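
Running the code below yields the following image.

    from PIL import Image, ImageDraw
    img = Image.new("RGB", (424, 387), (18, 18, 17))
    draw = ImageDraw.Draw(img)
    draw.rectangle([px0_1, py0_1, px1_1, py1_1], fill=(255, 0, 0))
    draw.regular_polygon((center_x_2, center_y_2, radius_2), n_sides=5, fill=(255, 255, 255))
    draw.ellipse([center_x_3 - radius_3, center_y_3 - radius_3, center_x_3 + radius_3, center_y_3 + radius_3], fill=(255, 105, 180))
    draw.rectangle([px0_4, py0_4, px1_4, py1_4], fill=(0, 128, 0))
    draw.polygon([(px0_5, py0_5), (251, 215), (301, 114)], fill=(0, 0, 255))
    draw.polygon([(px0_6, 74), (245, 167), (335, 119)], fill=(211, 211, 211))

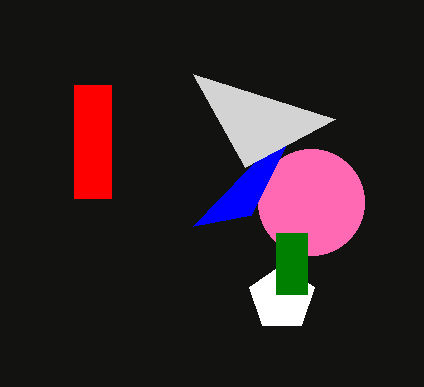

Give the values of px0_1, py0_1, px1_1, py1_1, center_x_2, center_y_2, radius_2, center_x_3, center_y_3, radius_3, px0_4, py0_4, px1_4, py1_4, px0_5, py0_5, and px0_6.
px0_1 = 74, py0_1 = 85, px1_1 = 111, py1_1 = 198, center_x_2 = 282, center_y_2 = 298, radius_2 = 34, center_x_3 = 311, center_y_3 = 202, radius_3 = 53, px0_4 = 276, py0_4 = 233, px1_4 = 307, py1_4 = 294, px0_5 = 193, py0_5 = 226, px0_6 = 193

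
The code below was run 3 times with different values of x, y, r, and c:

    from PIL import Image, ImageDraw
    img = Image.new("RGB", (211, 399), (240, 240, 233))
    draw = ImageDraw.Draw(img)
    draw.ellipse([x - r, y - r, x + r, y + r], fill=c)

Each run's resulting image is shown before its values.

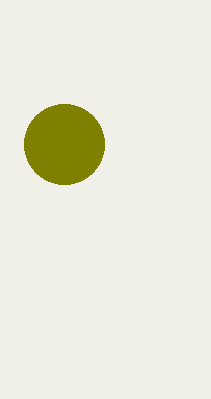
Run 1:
x = 64; y = 144; r = 40; c = 'olive'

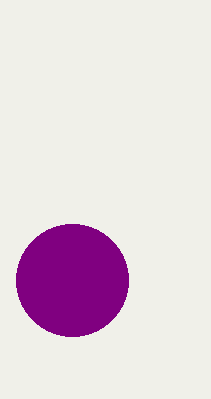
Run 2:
x = 72; y = 280; r = 56; c = 'purple'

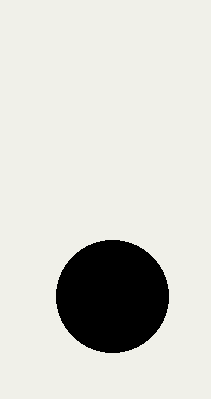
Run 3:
x = 112, y = 296, r = 56, c = 'black'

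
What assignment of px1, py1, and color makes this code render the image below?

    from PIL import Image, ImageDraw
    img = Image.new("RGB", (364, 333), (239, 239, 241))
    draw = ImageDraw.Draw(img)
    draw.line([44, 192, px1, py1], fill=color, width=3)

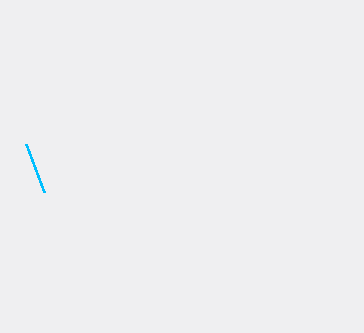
px1 = 26
py1 = 144
color = 'deepskyblue'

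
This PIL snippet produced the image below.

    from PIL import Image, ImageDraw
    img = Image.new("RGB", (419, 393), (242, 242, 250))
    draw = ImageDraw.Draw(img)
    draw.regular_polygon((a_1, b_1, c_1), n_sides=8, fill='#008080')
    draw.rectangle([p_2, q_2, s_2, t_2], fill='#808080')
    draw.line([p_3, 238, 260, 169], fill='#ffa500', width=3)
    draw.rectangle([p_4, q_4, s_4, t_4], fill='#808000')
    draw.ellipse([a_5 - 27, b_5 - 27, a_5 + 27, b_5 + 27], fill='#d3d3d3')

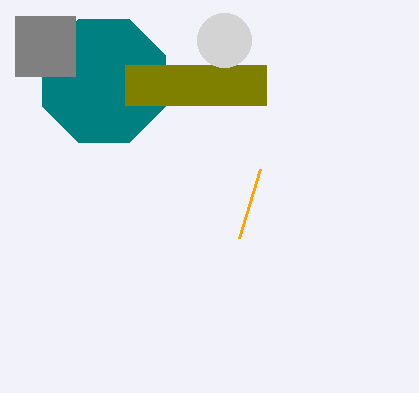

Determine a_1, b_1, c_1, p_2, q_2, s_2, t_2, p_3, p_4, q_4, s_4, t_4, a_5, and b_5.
a_1 = 104
b_1 = 81
c_1 = 67
p_2 = 15
q_2 = 16
s_2 = 75
t_2 = 76
p_3 = 239
p_4 = 125
q_4 = 65
s_4 = 266
t_4 = 105
a_5 = 224
b_5 = 40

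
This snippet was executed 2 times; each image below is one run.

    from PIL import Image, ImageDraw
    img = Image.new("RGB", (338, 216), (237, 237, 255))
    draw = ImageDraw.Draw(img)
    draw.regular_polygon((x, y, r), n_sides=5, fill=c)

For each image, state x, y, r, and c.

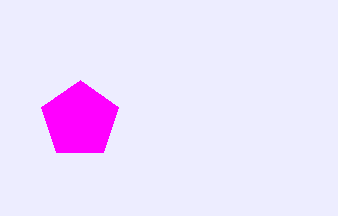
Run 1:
x = 80, y = 120, r = 40, c = 'magenta'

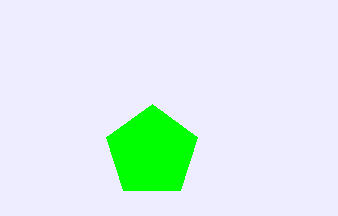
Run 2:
x = 152; y = 152; r = 48; c = 'lime'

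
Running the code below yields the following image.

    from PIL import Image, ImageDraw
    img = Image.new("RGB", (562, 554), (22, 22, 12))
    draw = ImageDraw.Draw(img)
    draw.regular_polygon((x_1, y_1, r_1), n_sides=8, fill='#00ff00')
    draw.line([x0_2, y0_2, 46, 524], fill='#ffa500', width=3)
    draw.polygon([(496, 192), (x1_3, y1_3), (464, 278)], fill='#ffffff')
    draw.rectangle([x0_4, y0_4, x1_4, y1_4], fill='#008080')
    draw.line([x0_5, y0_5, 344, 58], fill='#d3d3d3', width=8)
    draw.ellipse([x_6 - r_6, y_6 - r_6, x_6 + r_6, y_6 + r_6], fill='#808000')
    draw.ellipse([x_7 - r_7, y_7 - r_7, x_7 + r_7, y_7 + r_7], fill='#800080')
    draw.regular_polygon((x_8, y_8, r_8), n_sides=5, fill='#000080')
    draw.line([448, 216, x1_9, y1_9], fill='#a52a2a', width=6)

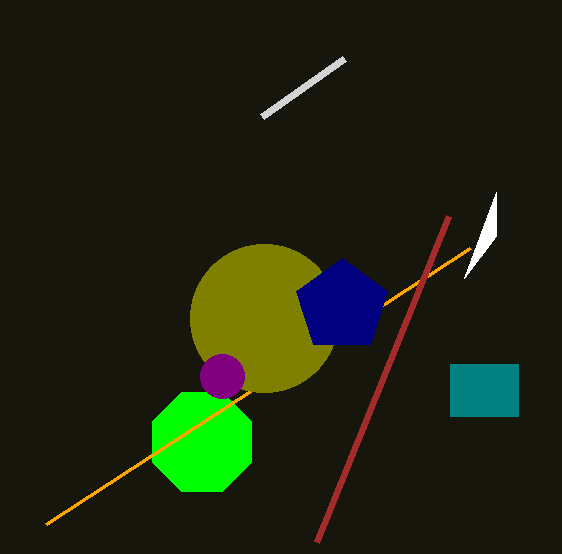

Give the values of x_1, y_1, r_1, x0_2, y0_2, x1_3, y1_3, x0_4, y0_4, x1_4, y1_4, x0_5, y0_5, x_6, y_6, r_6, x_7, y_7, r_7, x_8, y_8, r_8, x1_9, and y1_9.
x_1 = 202; y_1 = 442; r_1 = 54; x0_2 = 470; y0_2 = 248; x1_3 = 496; y1_3 = 236; x0_4 = 450; y0_4 = 364; x1_4 = 518; y1_4 = 416; x0_5 = 262; y0_5 = 116; x_6 = 264; y_6 = 318; r_6 = 74; x_7 = 222; y_7 = 376; r_7 = 22; x_8 = 342; y_8 = 306; r_8 = 48; x1_9 = 316; y1_9 = 542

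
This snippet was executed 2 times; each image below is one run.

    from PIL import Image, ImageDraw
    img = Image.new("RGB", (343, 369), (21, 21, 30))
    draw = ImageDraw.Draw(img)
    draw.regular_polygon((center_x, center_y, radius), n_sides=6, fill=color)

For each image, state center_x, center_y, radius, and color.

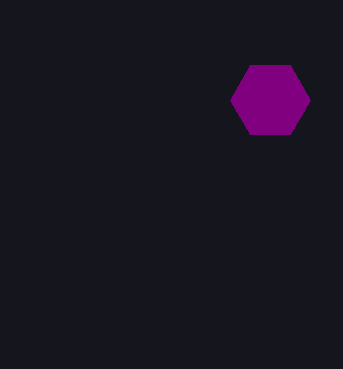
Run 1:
center_x = 270; center_y = 100; radius = 40; color = 'purple'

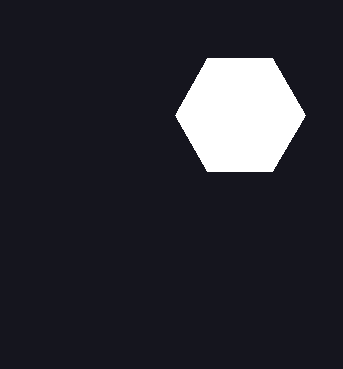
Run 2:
center_x = 240, center_y = 115, radius = 65, color = 'white'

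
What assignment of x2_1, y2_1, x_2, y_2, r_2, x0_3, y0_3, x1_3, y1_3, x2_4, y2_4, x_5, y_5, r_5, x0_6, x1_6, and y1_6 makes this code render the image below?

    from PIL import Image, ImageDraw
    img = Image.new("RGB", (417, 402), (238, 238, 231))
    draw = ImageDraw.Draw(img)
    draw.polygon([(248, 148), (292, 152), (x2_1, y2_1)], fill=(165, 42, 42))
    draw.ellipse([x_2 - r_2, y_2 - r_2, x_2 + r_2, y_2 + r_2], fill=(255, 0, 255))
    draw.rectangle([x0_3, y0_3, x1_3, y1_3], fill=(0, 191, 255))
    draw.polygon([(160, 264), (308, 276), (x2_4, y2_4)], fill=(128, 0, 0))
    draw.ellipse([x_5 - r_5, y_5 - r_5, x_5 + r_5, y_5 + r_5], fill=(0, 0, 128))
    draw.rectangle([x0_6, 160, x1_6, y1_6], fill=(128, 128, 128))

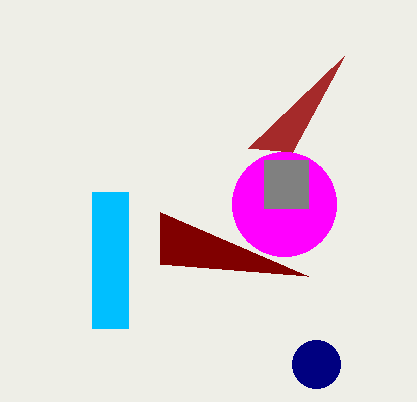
x2_1 = 344
y2_1 = 56
x_2 = 284
y_2 = 204
r_2 = 52
x0_3 = 92
y0_3 = 192
x1_3 = 128
y1_3 = 328
x2_4 = 160
y2_4 = 212
x_5 = 316
y_5 = 364
r_5 = 24
x0_6 = 264
x1_6 = 308
y1_6 = 208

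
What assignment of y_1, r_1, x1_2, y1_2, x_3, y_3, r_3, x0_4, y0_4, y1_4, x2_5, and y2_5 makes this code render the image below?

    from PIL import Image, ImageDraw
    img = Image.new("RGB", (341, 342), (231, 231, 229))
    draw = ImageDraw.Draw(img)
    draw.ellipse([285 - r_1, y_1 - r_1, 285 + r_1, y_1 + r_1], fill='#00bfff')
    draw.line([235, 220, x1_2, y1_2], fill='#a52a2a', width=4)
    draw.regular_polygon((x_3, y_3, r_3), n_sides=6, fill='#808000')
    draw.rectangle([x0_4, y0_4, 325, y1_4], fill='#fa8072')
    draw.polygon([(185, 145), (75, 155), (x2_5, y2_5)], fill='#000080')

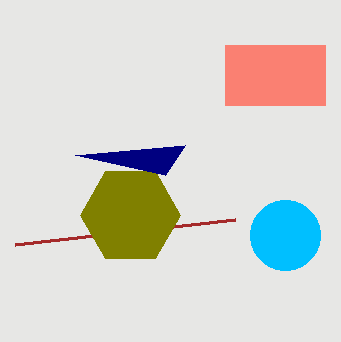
y_1 = 235
r_1 = 35
x1_2 = 15
y1_2 = 245
x_3 = 130
y_3 = 215
r_3 = 50
x0_4 = 225
y0_4 = 45
y1_4 = 105
x2_5 = 165
y2_5 = 175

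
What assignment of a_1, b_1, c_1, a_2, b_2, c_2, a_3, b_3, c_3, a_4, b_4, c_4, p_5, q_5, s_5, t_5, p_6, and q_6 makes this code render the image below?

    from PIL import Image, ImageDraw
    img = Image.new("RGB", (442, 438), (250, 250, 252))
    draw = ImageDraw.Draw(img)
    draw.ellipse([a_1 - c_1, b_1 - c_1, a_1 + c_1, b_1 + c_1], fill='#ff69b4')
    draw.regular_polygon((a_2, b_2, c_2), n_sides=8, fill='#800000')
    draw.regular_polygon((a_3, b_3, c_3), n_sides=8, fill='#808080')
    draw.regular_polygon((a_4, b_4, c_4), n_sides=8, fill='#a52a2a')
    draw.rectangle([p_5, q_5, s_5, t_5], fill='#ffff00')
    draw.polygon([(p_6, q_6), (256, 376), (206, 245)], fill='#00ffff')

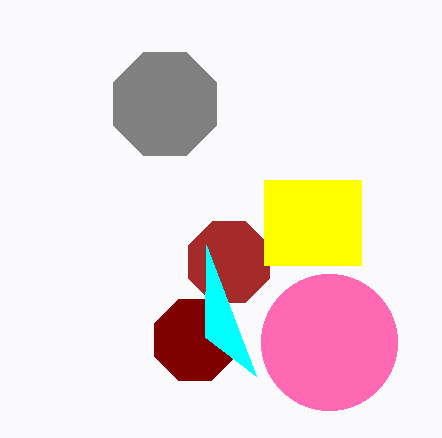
a_1 = 329; b_1 = 342; c_1 = 68; a_2 = 195; b_2 = 340; c_2 = 44; a_3 = 165; b_3 = 104; c_3 = 56; a_4 = 229; b_4 = 262; c_4 = 44; p_5 = 264; q_5 = 180; s_5 = 361; t_5 = 265; p_6 = 205; q_6 = 337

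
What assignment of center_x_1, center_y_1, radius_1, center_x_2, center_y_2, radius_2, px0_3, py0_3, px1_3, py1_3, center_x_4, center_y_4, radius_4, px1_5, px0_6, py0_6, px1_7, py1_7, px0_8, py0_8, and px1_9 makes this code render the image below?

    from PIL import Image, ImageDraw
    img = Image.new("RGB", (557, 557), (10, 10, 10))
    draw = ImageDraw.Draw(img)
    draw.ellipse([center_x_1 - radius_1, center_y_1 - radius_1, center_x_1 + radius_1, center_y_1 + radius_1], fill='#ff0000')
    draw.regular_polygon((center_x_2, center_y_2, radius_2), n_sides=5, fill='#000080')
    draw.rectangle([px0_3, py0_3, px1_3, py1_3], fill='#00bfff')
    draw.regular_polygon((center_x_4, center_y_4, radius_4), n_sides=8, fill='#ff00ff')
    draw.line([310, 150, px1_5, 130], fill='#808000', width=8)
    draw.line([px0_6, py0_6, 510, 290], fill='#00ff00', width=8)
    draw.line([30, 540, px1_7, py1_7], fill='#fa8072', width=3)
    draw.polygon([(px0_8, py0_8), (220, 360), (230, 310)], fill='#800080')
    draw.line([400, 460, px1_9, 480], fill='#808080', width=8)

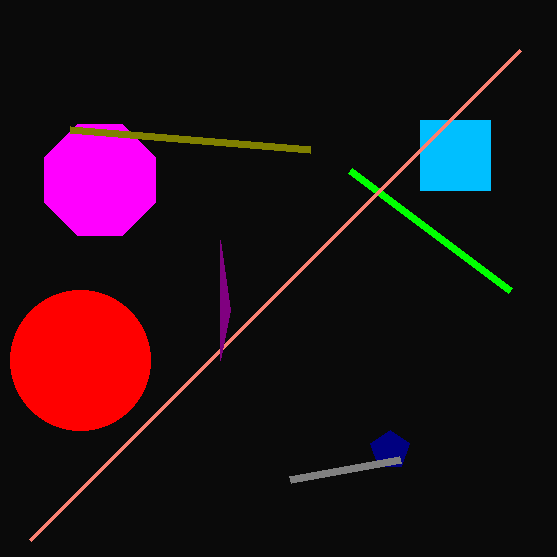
center_x_1 = 80; center_y_1 = 360; radius_1 = 70; center_x_2 = 390; center_y_2 = 450; radius_2 = 20; px0_3 = 420; py0_3 = 120; px1_3 = 490; py1_3 = 190; center_x_4 = 100; center_y_4 = 180; radius_4 = 60; px1_5 = 70; px0_6 = 350; py0_6 = 170; px1_7 = 520; py1_7 = 50; px0_8 = 220; py0_8 = 240; px1_9 = 290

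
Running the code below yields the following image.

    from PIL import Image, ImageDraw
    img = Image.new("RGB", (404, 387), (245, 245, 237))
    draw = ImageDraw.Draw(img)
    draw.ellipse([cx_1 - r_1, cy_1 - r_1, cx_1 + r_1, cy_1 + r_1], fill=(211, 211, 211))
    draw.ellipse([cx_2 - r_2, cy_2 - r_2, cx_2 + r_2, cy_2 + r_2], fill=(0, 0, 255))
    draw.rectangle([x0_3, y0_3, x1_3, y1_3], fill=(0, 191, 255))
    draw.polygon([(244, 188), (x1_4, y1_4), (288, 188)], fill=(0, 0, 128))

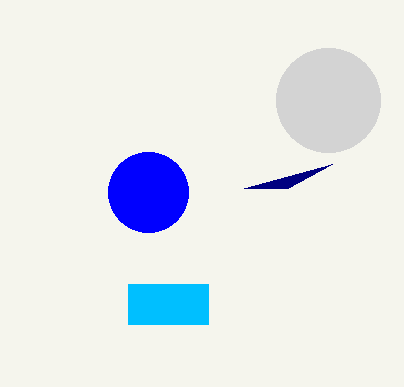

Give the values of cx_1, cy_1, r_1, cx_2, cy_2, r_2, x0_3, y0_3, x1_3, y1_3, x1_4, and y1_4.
cx_1 = 328, cy_1 = 100, r_1 = 52, cx_2 = 148, cy_2 = 192, r_2 = 40, x0_3 = 128, y0_3 = 284, x1_3 = 208, y1_3 = 324, x1_4 = 332, y1_4 = 164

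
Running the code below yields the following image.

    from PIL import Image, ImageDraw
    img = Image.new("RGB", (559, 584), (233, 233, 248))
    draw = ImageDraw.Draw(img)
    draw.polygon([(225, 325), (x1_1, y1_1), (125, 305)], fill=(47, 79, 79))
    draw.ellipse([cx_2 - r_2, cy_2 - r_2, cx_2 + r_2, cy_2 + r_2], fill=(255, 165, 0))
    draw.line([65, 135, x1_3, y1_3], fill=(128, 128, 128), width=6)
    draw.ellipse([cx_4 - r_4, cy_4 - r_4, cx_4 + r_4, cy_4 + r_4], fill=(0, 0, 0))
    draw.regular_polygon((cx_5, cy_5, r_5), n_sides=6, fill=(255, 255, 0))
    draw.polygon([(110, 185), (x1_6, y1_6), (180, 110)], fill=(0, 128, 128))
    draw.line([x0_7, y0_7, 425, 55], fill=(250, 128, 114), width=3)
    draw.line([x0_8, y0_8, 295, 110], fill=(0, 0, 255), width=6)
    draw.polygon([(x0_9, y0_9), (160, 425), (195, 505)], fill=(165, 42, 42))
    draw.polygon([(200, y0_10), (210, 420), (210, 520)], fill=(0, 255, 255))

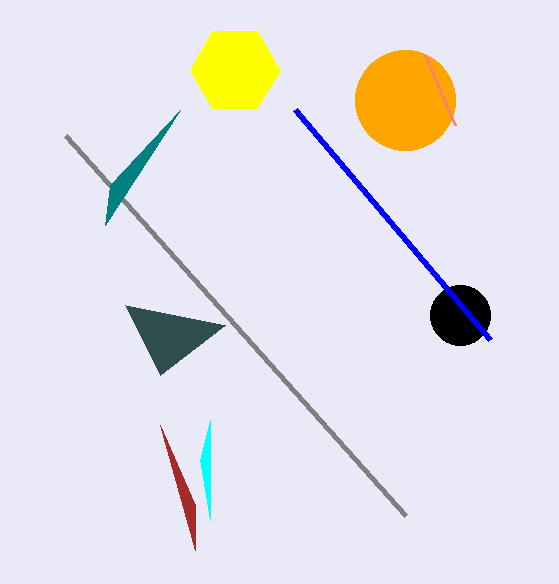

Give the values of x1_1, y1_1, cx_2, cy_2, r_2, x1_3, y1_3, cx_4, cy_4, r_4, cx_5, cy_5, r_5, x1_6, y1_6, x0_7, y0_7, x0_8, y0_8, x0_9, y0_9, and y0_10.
x1_1 = 160, y1_1 = 375, cx_2 = 405, cy_2 = 100, r_2 = 50, x1_3 = 405, y1_3 = 515, cx_4 = 460, cy_4 = 315, r_4 = 30, cx_5 = 235, cy_5 = 70, r_5 = 45, x1_6 = 105, y1_6 = 225, x0_7 = 455, y0_7 = 125, x0_8 = 490, y0_8 = 340, x0_9 = 195, y0_9 = 550, y0_10 = 460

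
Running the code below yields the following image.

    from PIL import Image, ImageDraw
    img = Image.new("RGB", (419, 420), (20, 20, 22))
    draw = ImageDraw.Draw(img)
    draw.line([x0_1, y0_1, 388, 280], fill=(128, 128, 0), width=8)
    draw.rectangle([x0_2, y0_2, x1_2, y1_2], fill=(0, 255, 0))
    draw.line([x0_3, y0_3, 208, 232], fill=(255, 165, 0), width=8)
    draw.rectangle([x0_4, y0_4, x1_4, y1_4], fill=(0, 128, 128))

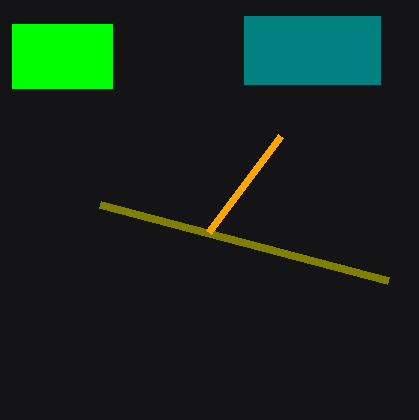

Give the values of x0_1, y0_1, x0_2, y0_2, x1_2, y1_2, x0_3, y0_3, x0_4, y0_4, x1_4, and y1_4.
x0_1 = 100; y0_1 = 204; x0_2 = 12; y0_2 = 24; x1_2 = 112; y1_2 = 88; x0_3 = 280; y0_3 = 136; x0_4 = 244; y0_4 = 16; x1_4 = 380; y1_4 = 84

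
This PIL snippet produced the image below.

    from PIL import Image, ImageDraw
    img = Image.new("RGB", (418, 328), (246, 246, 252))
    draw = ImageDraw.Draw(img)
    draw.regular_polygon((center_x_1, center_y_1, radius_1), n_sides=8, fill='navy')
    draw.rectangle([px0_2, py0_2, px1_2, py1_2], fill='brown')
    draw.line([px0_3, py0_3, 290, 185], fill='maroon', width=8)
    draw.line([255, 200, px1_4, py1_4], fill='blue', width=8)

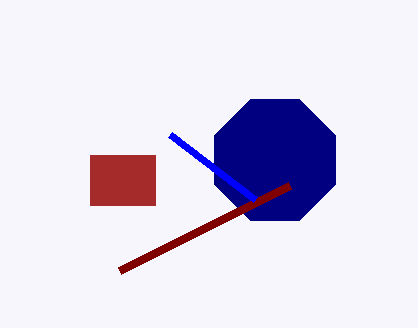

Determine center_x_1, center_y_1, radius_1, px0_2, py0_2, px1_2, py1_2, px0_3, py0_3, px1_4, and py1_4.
center_x_1 = 275
center_y_1 = 160
radius_1 = 65
px0_2 = 90
py0_2 = 155
px1_2 = 155
py1_2 = 205
px0_3 = 120
py0_3 = 270
px1_4 = 170
py1_4 = 135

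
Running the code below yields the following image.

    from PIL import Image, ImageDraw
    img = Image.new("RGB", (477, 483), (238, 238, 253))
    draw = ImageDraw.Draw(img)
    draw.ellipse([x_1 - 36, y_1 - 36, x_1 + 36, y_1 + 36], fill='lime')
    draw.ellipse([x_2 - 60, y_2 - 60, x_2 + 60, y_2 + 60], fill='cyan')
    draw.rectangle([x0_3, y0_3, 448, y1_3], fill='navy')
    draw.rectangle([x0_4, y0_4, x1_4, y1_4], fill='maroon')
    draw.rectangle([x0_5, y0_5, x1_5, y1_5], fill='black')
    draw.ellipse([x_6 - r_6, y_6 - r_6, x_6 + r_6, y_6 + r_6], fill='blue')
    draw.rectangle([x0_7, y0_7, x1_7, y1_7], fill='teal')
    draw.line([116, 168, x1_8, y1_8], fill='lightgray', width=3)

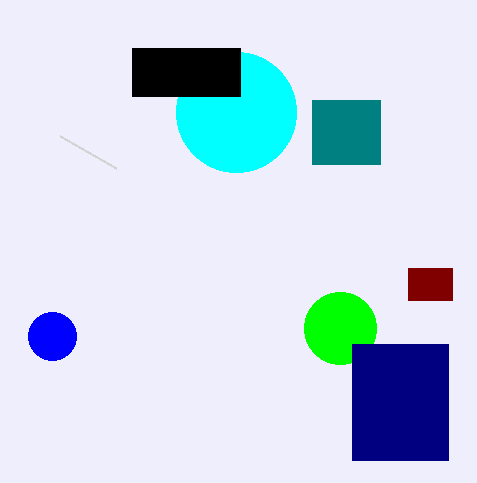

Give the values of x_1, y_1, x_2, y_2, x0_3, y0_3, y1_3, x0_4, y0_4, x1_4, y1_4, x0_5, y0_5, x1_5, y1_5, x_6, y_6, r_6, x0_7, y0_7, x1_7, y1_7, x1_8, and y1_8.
x_1 = 340, y_1 = 328, x_2 = 236, y_2 = 112, x0_3 = 352, y0_3 = 344, y1_3 = 460, x0_4 = 408, y0_4 = 268, x1_4 = 452, y1_4 = 300, x0_5 = 132, y0_5 = 48, x1_5 = 240, y1_5 = 96, x_6 = 52, y_6 = 336, r_6 = 24, x0_7 = 312, y0_7 = 100, x1_7 = 380, y1_7 = 164, x1_8 = 60, y1_8 = 136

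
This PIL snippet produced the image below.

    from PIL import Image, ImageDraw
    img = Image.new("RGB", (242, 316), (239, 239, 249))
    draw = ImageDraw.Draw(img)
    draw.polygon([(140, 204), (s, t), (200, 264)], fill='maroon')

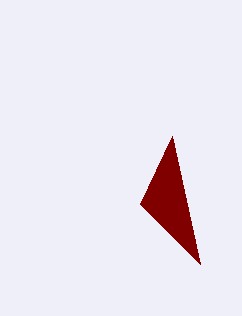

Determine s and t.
s = 172, t = 136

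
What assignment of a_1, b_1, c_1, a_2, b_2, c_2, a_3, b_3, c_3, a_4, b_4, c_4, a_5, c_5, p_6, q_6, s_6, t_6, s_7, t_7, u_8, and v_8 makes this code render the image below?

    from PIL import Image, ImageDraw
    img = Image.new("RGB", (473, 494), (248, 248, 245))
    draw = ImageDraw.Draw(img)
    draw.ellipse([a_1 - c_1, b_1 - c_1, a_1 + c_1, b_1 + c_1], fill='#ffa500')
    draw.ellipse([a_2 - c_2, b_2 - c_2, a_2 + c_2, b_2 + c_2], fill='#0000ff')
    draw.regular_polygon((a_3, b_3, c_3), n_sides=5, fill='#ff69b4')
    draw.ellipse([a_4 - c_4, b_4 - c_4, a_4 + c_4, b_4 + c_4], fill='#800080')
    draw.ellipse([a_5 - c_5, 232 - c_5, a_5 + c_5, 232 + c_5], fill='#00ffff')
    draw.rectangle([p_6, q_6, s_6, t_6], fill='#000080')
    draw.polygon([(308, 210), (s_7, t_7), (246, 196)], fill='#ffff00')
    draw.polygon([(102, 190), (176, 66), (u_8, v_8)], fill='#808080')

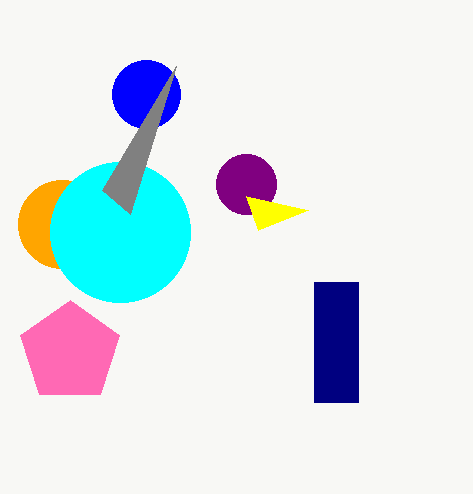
a_1 = 62, b_1 = 224, c_1 = 44, a_2 = 146, b_2 = 94, c_2 = 34, a_3 = 70, b_3 = 352, c_3 = 52, a_4 = 246, b_4 = 184, c_4 = 30, a_5 = 120, c_5 = 70, p_6 = 314, q_6 = 282, s_6 = 358, t_6 = 402, s_7 = 258, t_7 = 230, u_8 = 130, v_8 = 214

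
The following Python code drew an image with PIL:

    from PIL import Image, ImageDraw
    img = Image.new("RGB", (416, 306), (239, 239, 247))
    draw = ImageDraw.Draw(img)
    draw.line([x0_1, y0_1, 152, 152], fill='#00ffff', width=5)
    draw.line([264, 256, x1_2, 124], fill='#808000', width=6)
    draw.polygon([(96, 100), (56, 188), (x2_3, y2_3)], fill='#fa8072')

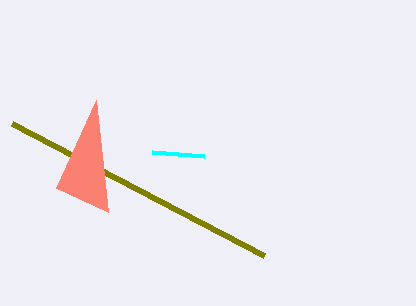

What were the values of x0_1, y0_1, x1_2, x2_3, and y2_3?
x0_1 = 204, y0_1 = 156, x1_2 = 12, x2_3 = 108, y2_3 = 212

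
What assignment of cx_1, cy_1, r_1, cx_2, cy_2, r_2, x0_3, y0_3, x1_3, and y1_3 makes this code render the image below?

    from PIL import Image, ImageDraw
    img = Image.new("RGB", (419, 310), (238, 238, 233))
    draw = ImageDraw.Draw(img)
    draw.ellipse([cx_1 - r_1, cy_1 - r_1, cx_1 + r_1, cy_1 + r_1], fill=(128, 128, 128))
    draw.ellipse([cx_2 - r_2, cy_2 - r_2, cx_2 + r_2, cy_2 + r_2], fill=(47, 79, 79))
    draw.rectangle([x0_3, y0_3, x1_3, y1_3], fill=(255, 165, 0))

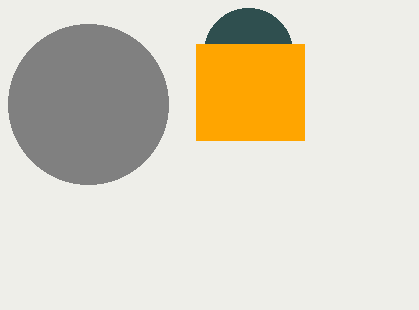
cx_1 = 88; cy_1 = 104; r_1 = 80; cx_2 = 248; cy_2 = 52; r_2 = 44; x0_3 = 196; y0_3 = 44; x1_3 = 304; y1_3 = 140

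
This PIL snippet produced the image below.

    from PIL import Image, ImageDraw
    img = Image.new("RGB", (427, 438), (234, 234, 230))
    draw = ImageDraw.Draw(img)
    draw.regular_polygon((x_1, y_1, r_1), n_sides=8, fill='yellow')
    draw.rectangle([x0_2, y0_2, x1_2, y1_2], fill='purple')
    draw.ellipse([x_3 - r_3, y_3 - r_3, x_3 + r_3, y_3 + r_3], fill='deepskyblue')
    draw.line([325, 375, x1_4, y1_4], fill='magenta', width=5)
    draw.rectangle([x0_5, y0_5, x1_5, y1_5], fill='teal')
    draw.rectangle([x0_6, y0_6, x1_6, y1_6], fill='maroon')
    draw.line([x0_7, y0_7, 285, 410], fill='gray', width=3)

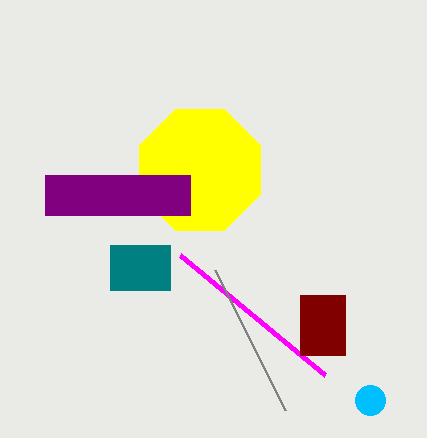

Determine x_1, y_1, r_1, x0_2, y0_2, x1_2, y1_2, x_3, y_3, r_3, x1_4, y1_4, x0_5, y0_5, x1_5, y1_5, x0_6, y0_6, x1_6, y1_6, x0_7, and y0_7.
x_1 = 200; y_1 = 170; r_1 = 65; x0_2 = 45; y0_2 = 175; x1_2 = 190; y1_2 = 215; x_3 = 370; y_3 = 400; r_3 = 15; x1_4 = 180; y1_4 = 255; x0_5 = 110; y0_5 = 245; x1_5 = 170; y1_5 = 290; x0_6 = 300; y0_6 = 295; x1_6 = 345; y1_6 = 355; x0_7 = 215; y0_7 = 270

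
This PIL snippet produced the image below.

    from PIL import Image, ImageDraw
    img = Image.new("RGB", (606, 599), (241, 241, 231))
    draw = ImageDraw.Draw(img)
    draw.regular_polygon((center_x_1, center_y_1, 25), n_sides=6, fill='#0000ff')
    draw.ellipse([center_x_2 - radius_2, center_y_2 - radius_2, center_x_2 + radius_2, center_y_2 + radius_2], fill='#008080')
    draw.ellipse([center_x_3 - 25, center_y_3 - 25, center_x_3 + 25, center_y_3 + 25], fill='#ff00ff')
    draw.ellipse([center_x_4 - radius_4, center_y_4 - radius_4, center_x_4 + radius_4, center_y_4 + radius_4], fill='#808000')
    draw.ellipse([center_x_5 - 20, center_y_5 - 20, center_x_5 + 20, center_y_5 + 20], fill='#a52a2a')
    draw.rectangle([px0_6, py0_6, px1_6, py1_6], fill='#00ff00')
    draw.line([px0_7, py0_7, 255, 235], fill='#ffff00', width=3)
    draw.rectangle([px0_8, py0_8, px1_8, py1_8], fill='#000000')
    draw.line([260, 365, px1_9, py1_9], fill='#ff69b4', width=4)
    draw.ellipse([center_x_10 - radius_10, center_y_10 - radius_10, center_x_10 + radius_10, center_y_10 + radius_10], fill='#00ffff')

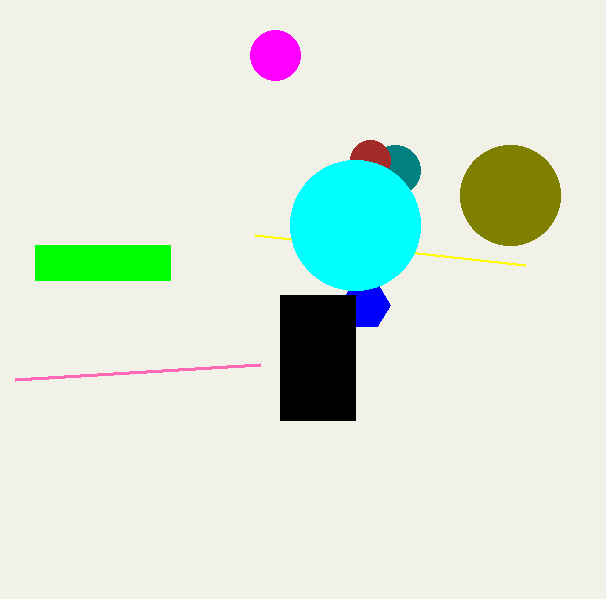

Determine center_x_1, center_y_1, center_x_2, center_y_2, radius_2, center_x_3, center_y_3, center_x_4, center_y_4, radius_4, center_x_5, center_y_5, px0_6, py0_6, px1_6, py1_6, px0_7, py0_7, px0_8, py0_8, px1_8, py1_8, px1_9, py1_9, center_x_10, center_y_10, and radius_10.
center_x_1 = 365
center_y_1 = 305
center_x_2 = 395
center_y_2 = 170
radius_2 = 25
center_x_3 = 275
center_y_3 = 55
center_x_4 = 510
center_y_4 = 195
radius_4 = 50
center_x_5 = 370
center_y_5 = 160
px0_6 = 35
py0_6 = 245
px1_6 = 170
py1_6 = 280
px0_7 = 525
py0_7 = 265
px0_8 = 280
py0_8 = 295
px1_8 = 355
py1_8 = 420
px1_9 = 15
py1_9 = 380
center_x_10 = 355
center_y_10 = 225
radius_10 = 65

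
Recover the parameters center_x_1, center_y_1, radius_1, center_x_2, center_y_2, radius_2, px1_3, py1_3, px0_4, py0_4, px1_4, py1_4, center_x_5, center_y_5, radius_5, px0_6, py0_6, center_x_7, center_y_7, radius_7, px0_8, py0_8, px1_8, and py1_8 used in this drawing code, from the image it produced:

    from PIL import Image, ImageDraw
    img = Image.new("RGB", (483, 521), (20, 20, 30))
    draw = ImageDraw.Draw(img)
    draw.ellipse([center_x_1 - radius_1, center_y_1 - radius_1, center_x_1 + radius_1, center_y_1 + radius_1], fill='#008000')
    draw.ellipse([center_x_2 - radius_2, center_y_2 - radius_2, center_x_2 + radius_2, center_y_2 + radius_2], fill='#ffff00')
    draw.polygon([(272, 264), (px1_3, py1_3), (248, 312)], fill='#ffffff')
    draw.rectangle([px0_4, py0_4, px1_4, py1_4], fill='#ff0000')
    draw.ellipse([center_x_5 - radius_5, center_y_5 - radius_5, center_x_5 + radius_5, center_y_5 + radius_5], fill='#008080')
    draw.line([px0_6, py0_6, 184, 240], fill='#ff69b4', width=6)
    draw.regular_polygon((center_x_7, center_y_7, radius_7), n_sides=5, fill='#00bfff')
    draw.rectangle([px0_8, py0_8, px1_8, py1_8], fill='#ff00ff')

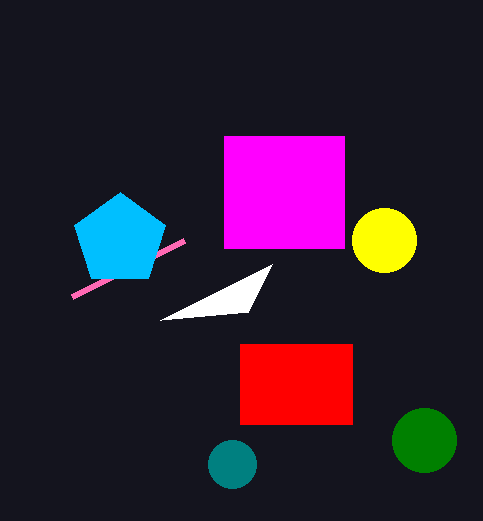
center_x_1 = 424
center_y_1 = 440
radius_1 = 32
center_x_2 = 384
center_y_2 = 240
radius_2 = 32
px1_3 = 160
py1_3 = 320
px0_4 = 240
py0_4 = 344
px1_4 = 352
py1_4 = 424
center_x_5 = 232
center_y_5 = 464
radius_5 = 24
px0_6 = 72
py0_6 = 296
center_x_7 = 120
center_y_7 = 240
radius_7 = 48
px0_8 = 224
py0_8 = 136
px1_8 = 344
py1_8 = 248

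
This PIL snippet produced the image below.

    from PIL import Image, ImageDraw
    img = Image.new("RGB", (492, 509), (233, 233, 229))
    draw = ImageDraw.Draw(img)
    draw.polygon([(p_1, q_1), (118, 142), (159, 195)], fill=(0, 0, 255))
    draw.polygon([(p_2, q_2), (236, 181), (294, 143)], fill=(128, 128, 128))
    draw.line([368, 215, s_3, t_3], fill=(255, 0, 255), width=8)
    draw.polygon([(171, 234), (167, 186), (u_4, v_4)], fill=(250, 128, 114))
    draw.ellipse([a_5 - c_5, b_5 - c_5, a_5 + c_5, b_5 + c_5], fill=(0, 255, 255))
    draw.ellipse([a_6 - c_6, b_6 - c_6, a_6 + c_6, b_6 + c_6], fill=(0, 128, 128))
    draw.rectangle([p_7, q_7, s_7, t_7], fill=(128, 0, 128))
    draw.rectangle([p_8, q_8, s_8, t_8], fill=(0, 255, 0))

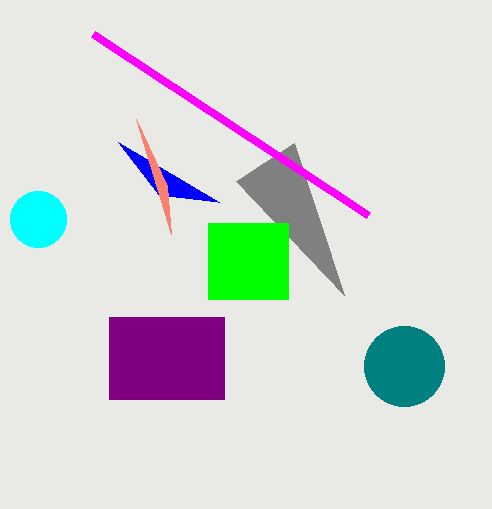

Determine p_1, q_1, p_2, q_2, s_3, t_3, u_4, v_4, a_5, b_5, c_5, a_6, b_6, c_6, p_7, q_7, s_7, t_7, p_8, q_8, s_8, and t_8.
p_1 = 219
q_1 = 202
p_2 = 344
q_2 = 295
s_3 = 93
t_3 = 34
u_4 = 136
v_4 = 119
a_5 = 38
b_5 = 219
c_5 = 28
a_6 = 404
b_6 = 366
c_6 = 40
p_7 = 109
q_7 = 317
s_7 = 224
t_7 = 399
p_8 = 208
q_8 = 223
s_8 = 288
t_8 = 299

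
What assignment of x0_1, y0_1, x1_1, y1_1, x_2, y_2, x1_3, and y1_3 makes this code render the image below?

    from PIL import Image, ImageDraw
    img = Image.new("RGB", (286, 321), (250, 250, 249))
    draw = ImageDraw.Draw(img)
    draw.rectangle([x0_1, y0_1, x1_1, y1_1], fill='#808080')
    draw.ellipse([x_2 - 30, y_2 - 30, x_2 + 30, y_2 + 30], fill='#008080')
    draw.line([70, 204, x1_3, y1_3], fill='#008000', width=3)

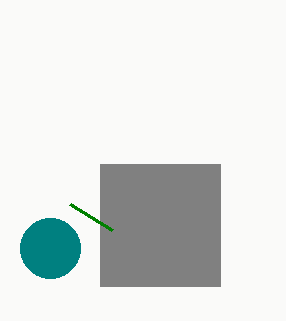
x0_1 = 100; y0_1 = 164; x1_1 = 220; y1_1 = 286; x_2 = 50; y_2 = 248; x1_3 = 112; y1_3 = 230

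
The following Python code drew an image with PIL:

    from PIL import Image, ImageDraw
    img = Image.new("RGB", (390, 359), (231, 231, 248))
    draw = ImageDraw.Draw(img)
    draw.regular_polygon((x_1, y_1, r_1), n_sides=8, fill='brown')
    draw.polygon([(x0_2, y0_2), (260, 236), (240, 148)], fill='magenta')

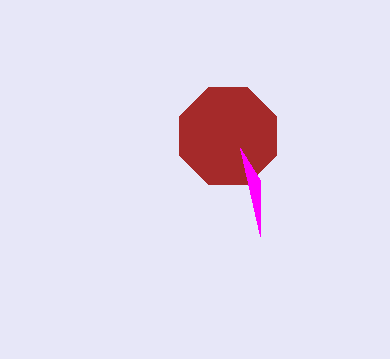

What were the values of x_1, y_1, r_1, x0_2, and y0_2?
x_1 = 228, y_1 = 136, r_1 = 52, x0_2 = 260, y0_2 = 180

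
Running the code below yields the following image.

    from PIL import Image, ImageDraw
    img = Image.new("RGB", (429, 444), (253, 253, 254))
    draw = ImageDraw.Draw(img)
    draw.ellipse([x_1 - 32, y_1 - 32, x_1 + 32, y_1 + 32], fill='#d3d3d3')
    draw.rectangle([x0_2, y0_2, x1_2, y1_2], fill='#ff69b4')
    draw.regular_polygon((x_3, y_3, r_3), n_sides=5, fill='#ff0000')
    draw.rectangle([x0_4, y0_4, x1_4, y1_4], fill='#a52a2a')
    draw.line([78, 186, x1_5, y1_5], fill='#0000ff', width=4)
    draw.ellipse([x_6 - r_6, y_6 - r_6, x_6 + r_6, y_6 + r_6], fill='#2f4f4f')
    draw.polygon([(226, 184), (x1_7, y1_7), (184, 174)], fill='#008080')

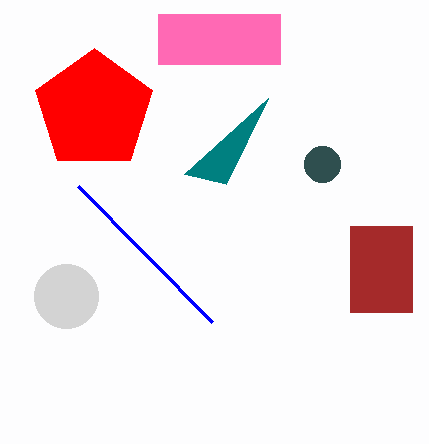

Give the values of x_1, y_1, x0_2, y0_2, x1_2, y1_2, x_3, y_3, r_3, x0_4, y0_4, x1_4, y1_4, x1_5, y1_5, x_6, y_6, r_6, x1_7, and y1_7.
x_1 = 66, y_1 = 296, x0_2 = 158, y0_2 = 14, x1_2 = 280, y1_2 = 64, x_3 = 94, y_3 = 110, r_3 = 62, x0_4 = 350, y0_4 = 226, x1_4 = 412, y1_4 = 312, x1_5 = 212, y1_5 = 322, x_6 = 322, y_6 = 164, r_6 = 18, x1_7 = 268, y1_7 = 98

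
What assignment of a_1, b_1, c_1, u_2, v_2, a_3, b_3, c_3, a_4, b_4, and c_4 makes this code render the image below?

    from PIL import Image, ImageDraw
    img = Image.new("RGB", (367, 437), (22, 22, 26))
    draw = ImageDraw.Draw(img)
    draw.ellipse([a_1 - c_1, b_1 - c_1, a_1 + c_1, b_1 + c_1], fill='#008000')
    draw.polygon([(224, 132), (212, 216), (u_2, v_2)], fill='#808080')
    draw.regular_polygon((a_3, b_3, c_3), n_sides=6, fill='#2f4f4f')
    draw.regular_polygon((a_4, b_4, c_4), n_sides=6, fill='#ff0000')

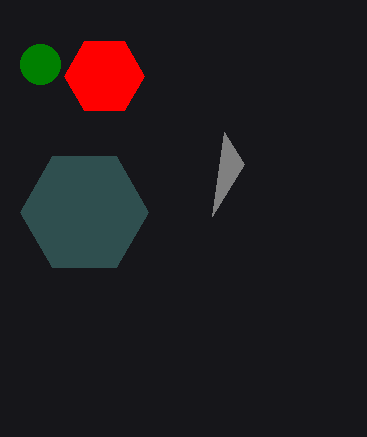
a_1 = 40; b_1 = 64; c_1 = 20; u_2 = 244; v_2 = 164; a_3 = 84; b_3 = 212; c_3 = 64; a_4 = 104; b_4 = 76; c_4 = 40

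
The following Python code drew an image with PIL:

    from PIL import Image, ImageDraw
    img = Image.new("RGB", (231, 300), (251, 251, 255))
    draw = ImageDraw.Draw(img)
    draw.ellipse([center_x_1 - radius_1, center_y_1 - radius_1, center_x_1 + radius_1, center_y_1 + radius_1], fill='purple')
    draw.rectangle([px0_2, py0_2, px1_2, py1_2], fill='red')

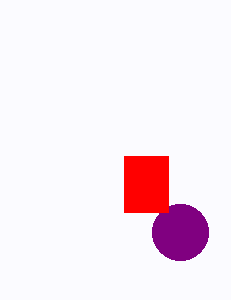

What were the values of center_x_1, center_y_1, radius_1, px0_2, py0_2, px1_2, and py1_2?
center_x_1 = 180
center_y_1 = 232
radius_1 = 28
px0_2 = 124
py0_2 = 156
px1_2 = 168
py1_2 = 212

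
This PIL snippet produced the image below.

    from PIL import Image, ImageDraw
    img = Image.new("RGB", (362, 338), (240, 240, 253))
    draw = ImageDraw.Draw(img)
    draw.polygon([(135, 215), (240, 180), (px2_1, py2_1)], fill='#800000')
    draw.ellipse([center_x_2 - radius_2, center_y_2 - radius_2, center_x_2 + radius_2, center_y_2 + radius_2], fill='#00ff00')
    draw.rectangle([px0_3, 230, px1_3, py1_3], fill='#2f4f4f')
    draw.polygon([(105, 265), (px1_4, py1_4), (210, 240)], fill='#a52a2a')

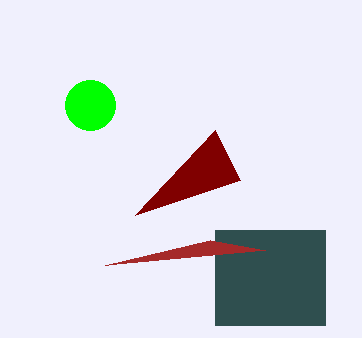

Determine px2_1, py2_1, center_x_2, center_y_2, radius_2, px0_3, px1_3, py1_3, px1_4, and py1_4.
px2_1 = 215; py2_1 = 130; center_x_2 = 90; center_y_2 = 105; radius_2 = 25; px0_3 = 215; px1_3 = 325; py1_3 = 325; px1_4 = 265; py1_4 = 250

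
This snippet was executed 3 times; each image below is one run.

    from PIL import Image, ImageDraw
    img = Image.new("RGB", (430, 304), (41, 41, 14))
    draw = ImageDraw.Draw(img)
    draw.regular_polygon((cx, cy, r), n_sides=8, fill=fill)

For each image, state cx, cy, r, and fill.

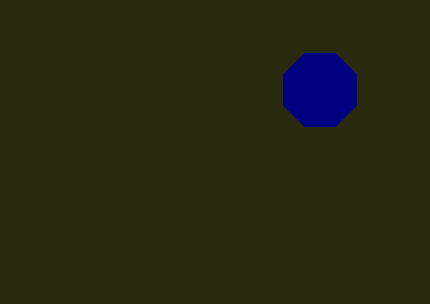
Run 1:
cx = 320; cy = 90; r = 40; fill = 'navy'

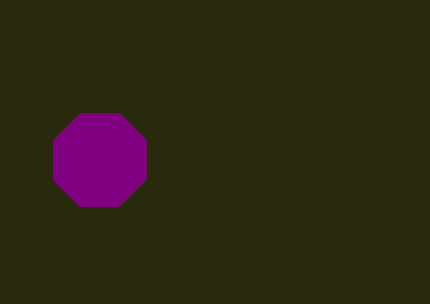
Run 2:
cx = 100, cy = 160, r = 50, fill = 'purple'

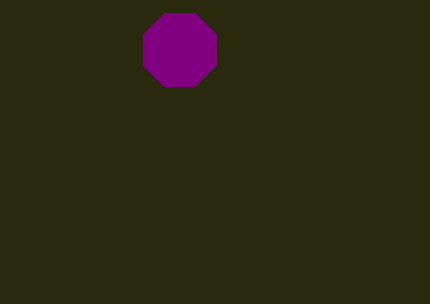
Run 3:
cx = 180; cy = 50; r = 40; fill = 'purple'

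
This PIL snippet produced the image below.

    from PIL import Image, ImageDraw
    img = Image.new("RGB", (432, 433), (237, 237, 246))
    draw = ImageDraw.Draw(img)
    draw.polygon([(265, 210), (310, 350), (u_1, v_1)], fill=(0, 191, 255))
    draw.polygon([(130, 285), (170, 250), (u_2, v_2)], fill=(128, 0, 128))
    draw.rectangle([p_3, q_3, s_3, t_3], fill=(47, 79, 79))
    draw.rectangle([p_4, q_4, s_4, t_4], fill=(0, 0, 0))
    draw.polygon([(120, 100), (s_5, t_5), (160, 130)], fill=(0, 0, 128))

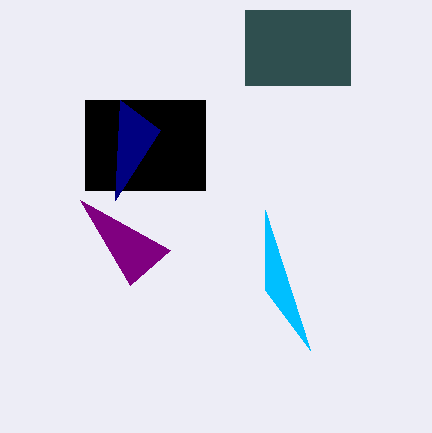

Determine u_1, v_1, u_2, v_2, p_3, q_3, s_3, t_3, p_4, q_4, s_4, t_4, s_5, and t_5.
u_1 = 265; v_1 = 290; u_2 = 80; v_2 = 200; p_3 = 245; q_3 = 10; s_3 = 350; t_3 = 85; p_4 = 85; q_4 = 100; s_4 = 205; t_4 = 190; s_5 = 115; t_5 = 200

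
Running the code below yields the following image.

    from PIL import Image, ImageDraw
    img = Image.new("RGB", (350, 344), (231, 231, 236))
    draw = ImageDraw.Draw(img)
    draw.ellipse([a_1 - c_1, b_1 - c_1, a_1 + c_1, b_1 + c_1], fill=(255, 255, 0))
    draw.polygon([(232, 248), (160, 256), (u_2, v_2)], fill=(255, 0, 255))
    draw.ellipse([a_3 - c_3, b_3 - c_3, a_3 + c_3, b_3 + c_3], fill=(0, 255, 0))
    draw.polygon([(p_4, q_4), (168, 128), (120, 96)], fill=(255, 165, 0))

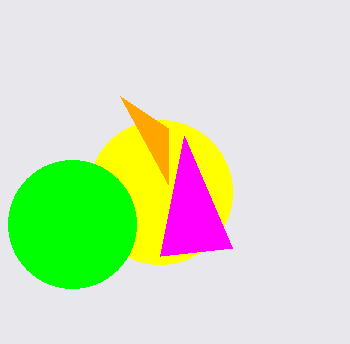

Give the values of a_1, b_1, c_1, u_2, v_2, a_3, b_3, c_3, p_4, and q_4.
a_1 = 160
b_1 = 192
c_1 = 72
u_2 = 184
v_2 = 136
a_3 = 72
b_3 = 224
c_3 = 64
p_4 = 168
q_4 = 184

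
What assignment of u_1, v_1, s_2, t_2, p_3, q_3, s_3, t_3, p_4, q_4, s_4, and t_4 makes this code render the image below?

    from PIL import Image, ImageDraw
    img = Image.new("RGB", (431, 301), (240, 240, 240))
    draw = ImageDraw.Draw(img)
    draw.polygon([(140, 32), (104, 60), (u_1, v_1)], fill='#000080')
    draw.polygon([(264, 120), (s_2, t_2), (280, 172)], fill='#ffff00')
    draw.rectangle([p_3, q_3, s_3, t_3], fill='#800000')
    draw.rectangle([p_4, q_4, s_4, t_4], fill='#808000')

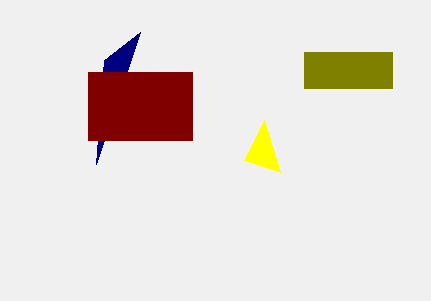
u_1 = 96
v_1 = 164
s_2 = 244
t_2 = 160
p_3 = 88
q_3 = 72
s_3 = 192
t_3 = 140
p_4 = 304
q_4 = 52
s_4 = 392
t_4 = 88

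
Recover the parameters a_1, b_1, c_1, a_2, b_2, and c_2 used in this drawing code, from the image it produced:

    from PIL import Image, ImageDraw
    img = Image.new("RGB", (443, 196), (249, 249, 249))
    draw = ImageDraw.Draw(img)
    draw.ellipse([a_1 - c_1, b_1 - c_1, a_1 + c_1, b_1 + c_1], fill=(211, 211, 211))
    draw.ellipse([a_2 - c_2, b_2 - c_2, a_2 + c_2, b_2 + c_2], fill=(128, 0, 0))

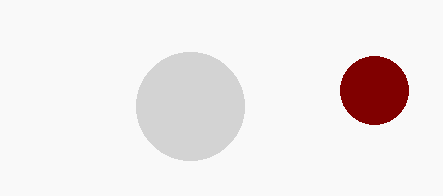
a_1 = 190, b_1 = 106, c_1 = 54, a_2 = 374, b_2 = 90, c_2 = 34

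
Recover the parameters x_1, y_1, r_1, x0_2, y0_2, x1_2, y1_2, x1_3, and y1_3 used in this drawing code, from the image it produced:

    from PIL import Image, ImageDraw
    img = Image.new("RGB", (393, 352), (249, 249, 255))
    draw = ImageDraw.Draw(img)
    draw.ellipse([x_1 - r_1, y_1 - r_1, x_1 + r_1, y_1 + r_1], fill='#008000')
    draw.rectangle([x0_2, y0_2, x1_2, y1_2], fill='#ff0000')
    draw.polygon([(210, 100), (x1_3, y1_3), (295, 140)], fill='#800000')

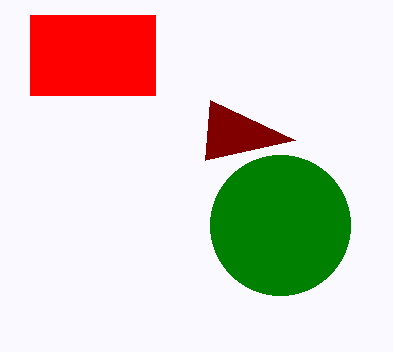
x_1 = 280, y_1 = 225, r_1 = 70, x0_2 = 30, y0_2 = 15, x1_2 = 155, y1_2 = 95, x1_3 = 205, y1_3 = 160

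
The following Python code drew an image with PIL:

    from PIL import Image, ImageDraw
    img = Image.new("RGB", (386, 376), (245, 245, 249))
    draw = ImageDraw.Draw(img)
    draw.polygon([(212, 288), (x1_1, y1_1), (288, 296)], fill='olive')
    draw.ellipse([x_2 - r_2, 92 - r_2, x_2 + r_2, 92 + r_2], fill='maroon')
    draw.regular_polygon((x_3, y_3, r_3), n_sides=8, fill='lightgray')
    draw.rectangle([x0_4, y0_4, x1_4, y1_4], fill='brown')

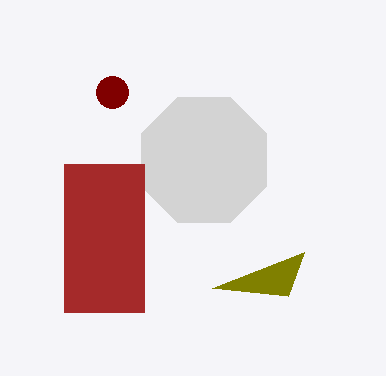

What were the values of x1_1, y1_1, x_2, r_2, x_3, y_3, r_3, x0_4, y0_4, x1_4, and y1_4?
x1_1 = 304, y1_1 = 252, x_2 = 112, r_2 = 16, x_3 = 204, y_3 = 160, r_3 = 68, x0_4 = 64, y0_4 = 164, x1_4 = 144, y1_4 = 312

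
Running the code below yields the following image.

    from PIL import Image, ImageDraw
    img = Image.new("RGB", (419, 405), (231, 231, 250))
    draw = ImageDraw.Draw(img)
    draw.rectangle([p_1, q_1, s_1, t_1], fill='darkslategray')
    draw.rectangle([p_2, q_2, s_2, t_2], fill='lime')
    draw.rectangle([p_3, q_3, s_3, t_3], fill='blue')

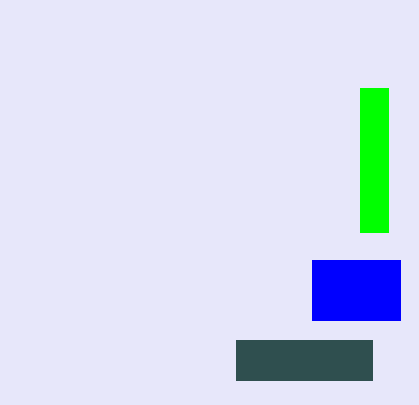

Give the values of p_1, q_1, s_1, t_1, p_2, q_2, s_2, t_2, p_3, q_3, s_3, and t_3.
p_1 = 236, q_1 = 340, s_1 = 372, t_1 = 380, p_2 = 360, q_2 = 88, s_2 = 388, t_2 = 232, p_3 = 312, q_3 = 260, s_3 = 400, t_3 = 320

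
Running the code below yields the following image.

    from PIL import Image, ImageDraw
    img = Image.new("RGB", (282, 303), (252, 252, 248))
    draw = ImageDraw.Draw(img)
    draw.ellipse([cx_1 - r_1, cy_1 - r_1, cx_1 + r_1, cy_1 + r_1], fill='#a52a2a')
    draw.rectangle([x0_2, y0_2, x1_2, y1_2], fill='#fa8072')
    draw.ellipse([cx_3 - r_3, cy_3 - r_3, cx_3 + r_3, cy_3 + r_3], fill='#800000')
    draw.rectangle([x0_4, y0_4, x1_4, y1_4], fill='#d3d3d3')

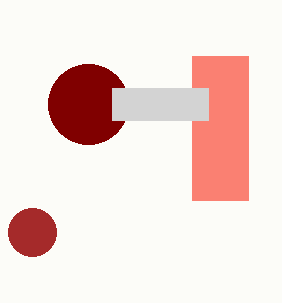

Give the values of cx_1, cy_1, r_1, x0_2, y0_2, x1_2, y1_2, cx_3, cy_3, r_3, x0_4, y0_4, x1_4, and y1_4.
cx_1 = 32; cy_1 = 232; r_1 = 24; x0_2 = 192; y0_2 = 56; x1_2 = 248; y1_2 = 200; cx_3 = 88; cy_3 = 104; r_3 = 40; x0_4 = 112; y0_4 = 88; x1_4 = 208; y1_4 = 120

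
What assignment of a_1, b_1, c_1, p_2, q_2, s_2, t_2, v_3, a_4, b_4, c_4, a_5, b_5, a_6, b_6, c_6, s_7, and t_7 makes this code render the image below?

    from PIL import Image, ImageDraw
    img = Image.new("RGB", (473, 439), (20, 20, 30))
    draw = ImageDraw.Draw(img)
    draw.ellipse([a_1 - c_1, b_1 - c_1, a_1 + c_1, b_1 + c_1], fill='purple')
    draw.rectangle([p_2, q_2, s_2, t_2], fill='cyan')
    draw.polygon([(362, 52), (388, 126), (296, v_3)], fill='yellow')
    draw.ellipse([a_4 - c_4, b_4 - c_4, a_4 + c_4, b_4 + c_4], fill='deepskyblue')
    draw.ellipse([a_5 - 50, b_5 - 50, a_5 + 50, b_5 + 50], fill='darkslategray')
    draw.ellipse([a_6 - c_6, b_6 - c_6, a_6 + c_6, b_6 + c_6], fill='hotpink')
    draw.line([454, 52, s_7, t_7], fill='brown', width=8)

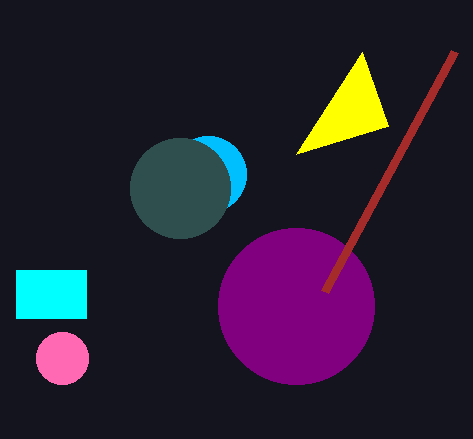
a_1 = 296, b_1 = 306, c_1 = 78, p_2 = 16, q_2 = 270, s_2 = 86, t_2 = 318, v_3 = 154, a_4 = 208, b_4 = 174, c_4 = 38, a_5 = 180, b_5 = 188, a_6 = 62, b_6 = 358, c_6 = 26, s_7 = 324, t_7 = 292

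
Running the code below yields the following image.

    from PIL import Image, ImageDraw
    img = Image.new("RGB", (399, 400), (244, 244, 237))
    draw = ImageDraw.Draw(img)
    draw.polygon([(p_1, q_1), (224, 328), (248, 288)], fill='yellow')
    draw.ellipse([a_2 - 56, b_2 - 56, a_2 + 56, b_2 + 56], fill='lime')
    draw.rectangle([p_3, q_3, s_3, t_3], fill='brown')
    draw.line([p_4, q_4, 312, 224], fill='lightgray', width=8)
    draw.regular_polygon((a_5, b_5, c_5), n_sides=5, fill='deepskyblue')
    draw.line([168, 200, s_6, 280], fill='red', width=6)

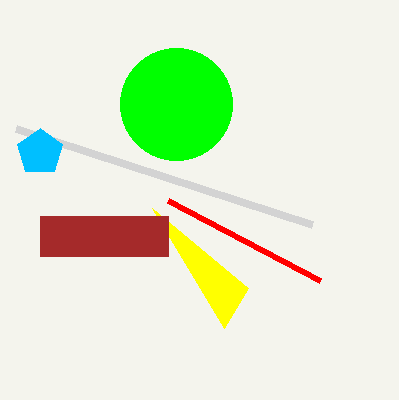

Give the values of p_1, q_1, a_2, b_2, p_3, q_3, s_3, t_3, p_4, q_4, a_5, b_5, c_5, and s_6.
p_1 = 152
q_1 = 208
a_2 = 176
b_2 = 104
p_3 = 40
q_3 = 216
s_3 = 168
t_3 = 256
p_4 = 16
q_4 = 128
a_5 = 40
b_5 = 152
c_5 = 24
s_6 = 320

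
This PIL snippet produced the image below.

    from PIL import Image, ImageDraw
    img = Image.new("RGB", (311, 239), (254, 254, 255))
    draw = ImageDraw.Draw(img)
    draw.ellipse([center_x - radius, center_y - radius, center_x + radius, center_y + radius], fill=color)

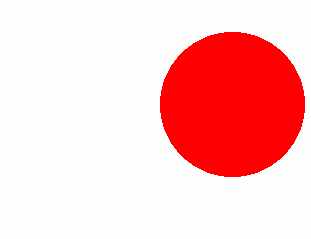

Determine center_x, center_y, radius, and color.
center_x = 232
center_y = 104
radius = 72
color = 'red'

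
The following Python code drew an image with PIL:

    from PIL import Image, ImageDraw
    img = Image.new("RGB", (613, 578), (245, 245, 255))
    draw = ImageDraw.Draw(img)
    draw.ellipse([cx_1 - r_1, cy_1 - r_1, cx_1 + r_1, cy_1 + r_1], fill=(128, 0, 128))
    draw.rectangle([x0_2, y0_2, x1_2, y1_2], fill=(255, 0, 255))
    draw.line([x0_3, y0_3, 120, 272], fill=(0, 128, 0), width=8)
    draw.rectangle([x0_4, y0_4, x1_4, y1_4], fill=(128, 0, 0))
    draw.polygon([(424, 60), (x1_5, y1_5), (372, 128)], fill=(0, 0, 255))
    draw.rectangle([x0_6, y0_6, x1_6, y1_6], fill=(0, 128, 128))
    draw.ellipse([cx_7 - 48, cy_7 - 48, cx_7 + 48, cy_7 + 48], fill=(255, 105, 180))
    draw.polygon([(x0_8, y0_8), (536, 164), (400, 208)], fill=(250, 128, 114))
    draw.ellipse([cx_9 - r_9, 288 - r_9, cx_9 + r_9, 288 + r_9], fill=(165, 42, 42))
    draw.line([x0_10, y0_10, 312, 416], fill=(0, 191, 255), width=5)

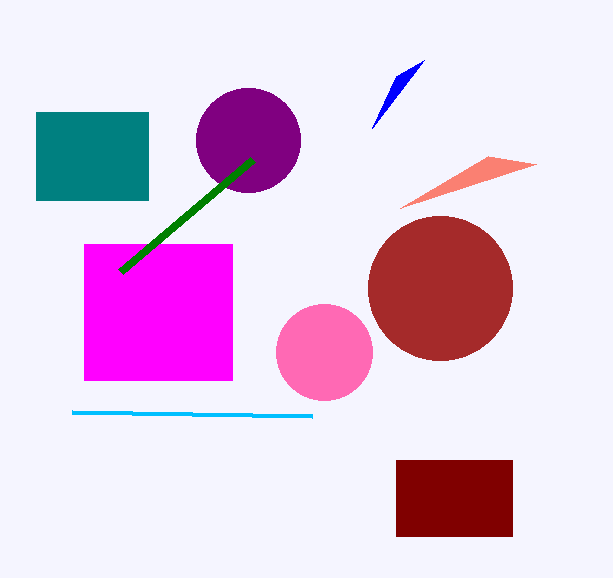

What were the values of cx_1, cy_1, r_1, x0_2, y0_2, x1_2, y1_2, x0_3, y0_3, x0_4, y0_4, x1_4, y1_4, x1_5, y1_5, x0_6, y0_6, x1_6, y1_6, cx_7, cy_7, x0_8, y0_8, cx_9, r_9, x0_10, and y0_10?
cx_1 = 248, cy_1 = 140, r_1 = 52, x0_2 = 84, y0_2 = 244, x1_2 = 232, y1_2 = 380, x0_3 = 252, y0_3 = 160, x0_4 = 396, y0_4 = 460, x1_4 = 512, y1_4 = 536, x1_5 = 396, y1_5 = 76, x0_6 = 36, y0_6 = 112, x1_6 = 148, y1_6 = 200, cx_7 = 324, cy_7 = 352, x0_8 = 488, y0_8 = 156, cx_9 = 440, r_9 = 72, x0_10 = 72, y0_10 = 412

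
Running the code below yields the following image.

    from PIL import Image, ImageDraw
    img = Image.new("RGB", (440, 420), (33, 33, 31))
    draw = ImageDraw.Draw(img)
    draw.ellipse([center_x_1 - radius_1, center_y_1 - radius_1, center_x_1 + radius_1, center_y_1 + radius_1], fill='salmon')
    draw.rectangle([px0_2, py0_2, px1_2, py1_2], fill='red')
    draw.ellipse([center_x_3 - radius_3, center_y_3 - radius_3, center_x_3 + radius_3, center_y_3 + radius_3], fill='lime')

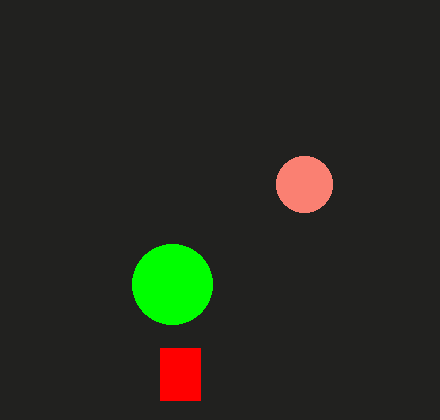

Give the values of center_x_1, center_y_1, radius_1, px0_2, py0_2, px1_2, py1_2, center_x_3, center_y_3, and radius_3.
center_x_1 = 304
center_y_1 = 184
radius_1 = 28
px0_2 = 160
py0_2 = 348
px1_2 = 200
py1_2 = 400
center_x_3 = 172
center_y_3 = 284
radius_3 = 40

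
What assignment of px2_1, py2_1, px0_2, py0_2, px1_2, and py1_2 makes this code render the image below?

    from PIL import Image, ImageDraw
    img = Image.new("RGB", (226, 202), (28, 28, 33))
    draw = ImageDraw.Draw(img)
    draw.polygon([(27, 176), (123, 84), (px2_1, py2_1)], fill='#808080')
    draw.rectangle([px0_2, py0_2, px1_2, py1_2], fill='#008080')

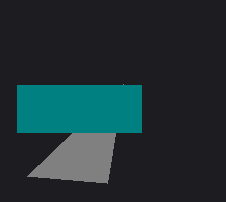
px2_1 = 107; py2_1 = 183; px0_2 = 17; py0_2 = 85; px1_2 = 141; py1_2 = 132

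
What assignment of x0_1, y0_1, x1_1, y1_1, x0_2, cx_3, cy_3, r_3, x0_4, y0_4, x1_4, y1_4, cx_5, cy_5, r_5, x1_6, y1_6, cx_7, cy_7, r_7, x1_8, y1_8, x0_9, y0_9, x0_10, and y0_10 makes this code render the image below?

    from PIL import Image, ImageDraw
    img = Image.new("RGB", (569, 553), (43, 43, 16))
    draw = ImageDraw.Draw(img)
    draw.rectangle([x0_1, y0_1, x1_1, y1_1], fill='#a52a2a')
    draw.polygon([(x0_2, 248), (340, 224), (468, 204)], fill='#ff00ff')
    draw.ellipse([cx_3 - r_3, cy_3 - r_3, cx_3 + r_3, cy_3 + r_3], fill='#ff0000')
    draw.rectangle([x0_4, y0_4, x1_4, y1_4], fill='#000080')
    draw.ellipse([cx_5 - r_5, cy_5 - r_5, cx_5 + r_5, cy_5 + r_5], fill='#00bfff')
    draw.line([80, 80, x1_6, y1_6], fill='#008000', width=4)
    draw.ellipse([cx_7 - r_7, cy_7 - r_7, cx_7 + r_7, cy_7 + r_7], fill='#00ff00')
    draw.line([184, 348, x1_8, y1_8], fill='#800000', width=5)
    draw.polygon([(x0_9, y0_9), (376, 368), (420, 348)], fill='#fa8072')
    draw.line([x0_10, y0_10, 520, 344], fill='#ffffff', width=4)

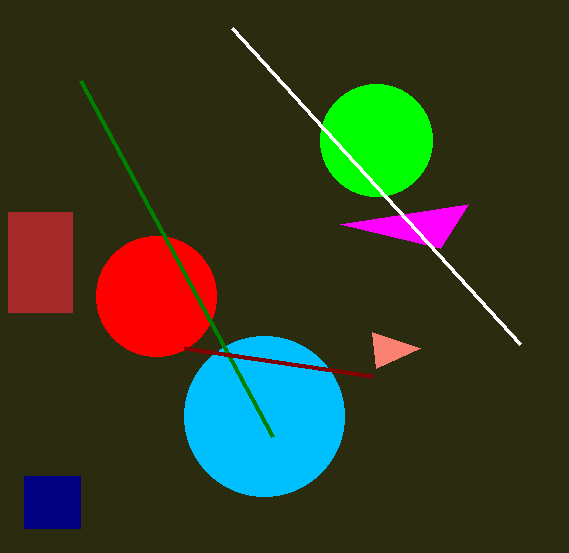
x0_1 = 8; y0_1 = 212; x1_1 = 72; y1_1 = 312; x0_2 = 440; cx_3 = 156; cy_3 = 296; r_3 = 60; x0_4 = 24; y0_4 = 476; x1_4 = 80; y1_4 = 528; cx_5 = 264; cy_5 = 416; r_5 = 80; x1_6 = 272; y1_6 = 436; cx_7 = 376; cy_7 = 140; r_7 = 56; x1_8 = 372; y1_8 = 376; x0_9 = 372; y0_9 = 332; x0_10 = 232; y0_10 = 28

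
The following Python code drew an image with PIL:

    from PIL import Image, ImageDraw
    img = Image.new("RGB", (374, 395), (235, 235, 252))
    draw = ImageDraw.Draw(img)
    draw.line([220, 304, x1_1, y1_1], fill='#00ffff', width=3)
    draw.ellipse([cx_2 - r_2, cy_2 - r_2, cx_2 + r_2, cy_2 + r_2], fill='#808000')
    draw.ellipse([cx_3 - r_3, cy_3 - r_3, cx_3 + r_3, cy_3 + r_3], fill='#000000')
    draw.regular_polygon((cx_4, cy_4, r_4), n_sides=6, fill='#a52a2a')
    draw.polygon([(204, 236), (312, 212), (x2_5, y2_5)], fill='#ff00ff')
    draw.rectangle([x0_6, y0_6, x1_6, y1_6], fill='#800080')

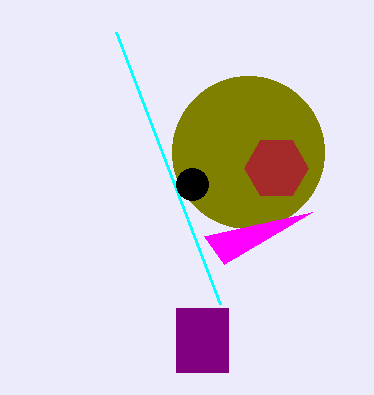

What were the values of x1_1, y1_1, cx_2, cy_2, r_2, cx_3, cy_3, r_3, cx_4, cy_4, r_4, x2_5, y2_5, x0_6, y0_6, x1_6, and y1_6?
x1_1 = 116, y1_1 = 32, cx_2 = 248, cy_2 = 152, r_2 = 76, cx_3 = 192, cy_3 = 184, r_3 = 16, cx_4 = 276, cy_4 = 168, r_4 = 32, x2_5 = 224, y2_5 = 264, x0_6 = 176, y0_6 = 308, x1_6 = 228, y1_6 = 372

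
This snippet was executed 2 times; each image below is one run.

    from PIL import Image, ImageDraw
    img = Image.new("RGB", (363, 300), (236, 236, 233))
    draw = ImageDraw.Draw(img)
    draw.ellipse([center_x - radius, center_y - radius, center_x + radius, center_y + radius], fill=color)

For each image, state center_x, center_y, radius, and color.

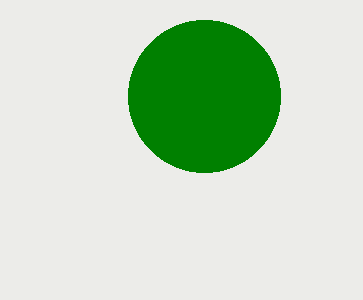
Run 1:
center_x = 204; center_y = 96; radius = 76; color = 'green'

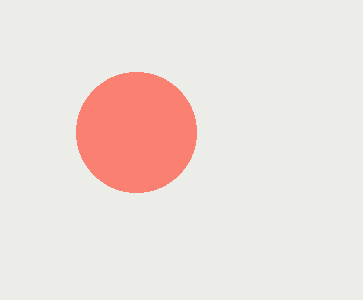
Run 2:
center_x = 136
center_y = 132
radius = 60
color = 'salmon'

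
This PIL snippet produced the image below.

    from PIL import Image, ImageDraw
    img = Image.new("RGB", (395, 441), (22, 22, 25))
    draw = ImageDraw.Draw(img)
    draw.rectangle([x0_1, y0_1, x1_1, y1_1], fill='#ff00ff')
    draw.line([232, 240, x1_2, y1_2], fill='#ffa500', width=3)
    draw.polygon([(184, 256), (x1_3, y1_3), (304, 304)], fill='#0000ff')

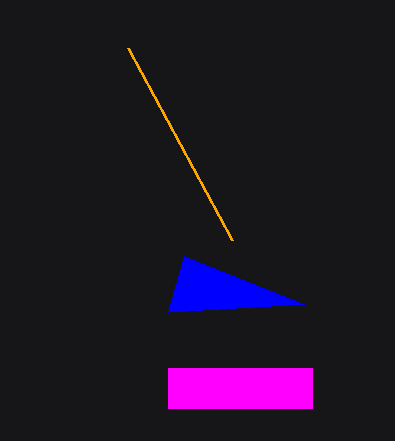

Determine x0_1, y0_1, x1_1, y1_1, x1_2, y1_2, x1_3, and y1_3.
x0_1 = 168
y0_1 = 368
x1_1 = 312
y1_1 = 408
x1_2 = 128
y1_2 = 48
x1_3 = 168
y1_3 = 312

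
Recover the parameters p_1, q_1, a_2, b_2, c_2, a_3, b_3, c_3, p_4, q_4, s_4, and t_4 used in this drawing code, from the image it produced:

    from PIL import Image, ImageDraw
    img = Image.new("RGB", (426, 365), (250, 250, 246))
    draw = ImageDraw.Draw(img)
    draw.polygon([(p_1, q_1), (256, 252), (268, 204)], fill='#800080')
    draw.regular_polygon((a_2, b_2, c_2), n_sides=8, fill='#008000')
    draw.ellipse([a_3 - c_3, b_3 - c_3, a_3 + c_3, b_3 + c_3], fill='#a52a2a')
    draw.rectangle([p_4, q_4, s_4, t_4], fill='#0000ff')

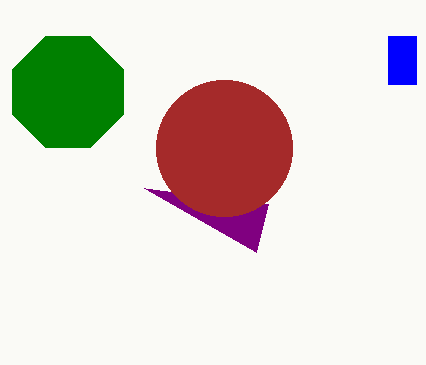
p_1 = 144
q_1 = 188
a_2 = 68
b_2 = 92
c_2 = 60
a_3 = 224
b_3 = 148
c_3 = 68
p_4 = 388
q_4 = 36
s_4 = 416
t_4 = 84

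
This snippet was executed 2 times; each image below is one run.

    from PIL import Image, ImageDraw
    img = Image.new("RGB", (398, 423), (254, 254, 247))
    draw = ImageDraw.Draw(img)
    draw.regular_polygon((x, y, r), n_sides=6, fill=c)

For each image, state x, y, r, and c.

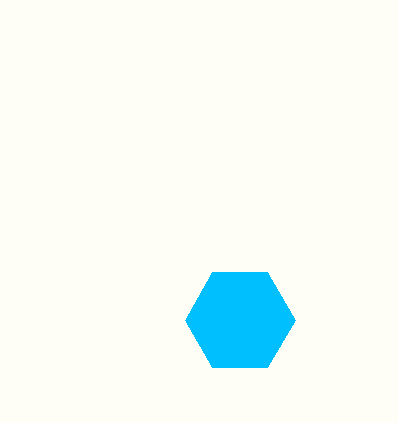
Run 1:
x = 240, y = 320, r = 55, c = 'deepskyblue'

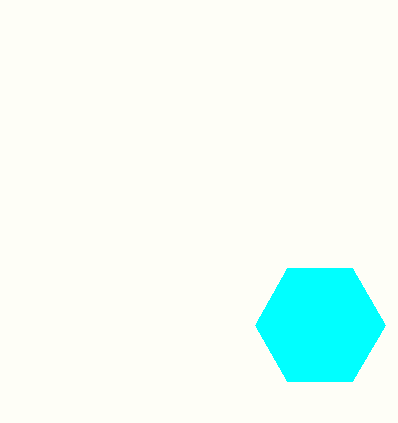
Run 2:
x = 320
y = 325
r = 65
c = 'cyan'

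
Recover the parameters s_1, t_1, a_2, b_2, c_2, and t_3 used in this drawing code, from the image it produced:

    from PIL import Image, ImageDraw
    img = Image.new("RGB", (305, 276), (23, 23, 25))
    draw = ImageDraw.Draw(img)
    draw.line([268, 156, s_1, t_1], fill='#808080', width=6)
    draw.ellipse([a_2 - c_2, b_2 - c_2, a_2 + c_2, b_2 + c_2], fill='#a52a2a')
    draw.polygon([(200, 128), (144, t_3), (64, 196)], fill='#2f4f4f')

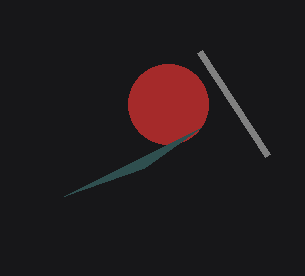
s_1 = 200, t_1 = 52, a_2 = 168, b_2 = 104, c_2 = 40, t_3 = 168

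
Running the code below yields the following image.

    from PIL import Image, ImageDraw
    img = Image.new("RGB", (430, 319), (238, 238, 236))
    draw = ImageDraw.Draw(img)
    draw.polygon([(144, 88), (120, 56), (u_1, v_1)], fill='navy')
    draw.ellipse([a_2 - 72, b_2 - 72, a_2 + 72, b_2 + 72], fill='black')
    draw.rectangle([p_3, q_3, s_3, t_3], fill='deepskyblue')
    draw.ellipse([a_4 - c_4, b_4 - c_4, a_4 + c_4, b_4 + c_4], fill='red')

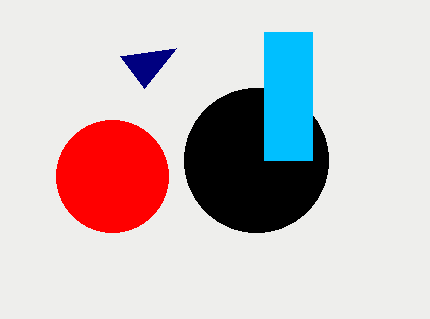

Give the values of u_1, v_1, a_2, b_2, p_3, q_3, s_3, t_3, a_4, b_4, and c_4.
u_1 = 176; v_1 = 48; a_2 = 256; b_2 = 160; p_3 = 264; q_3 = 32; s_3 = 312; t_3 = 160; a_4 = 112; b_4 = 176; c_4 = 56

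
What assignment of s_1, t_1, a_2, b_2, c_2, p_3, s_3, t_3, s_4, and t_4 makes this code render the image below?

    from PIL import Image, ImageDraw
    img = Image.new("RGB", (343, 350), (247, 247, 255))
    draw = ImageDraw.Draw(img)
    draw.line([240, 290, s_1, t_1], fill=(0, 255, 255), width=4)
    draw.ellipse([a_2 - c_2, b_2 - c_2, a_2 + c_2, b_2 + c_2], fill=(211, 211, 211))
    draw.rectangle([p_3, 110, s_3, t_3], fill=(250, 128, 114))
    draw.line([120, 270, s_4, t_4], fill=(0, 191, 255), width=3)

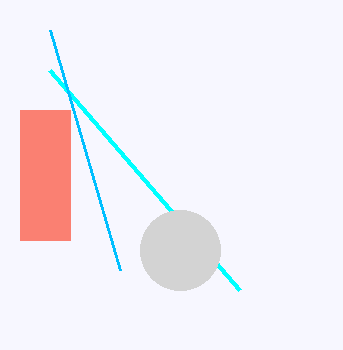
s_1 = 50, t_1 = 70, a_2 = 180, b_2 = 250, c_2 = 40, p_3 = 20, s_3 = 70, t_3 = 240, s_4 = 50, t_4 = 30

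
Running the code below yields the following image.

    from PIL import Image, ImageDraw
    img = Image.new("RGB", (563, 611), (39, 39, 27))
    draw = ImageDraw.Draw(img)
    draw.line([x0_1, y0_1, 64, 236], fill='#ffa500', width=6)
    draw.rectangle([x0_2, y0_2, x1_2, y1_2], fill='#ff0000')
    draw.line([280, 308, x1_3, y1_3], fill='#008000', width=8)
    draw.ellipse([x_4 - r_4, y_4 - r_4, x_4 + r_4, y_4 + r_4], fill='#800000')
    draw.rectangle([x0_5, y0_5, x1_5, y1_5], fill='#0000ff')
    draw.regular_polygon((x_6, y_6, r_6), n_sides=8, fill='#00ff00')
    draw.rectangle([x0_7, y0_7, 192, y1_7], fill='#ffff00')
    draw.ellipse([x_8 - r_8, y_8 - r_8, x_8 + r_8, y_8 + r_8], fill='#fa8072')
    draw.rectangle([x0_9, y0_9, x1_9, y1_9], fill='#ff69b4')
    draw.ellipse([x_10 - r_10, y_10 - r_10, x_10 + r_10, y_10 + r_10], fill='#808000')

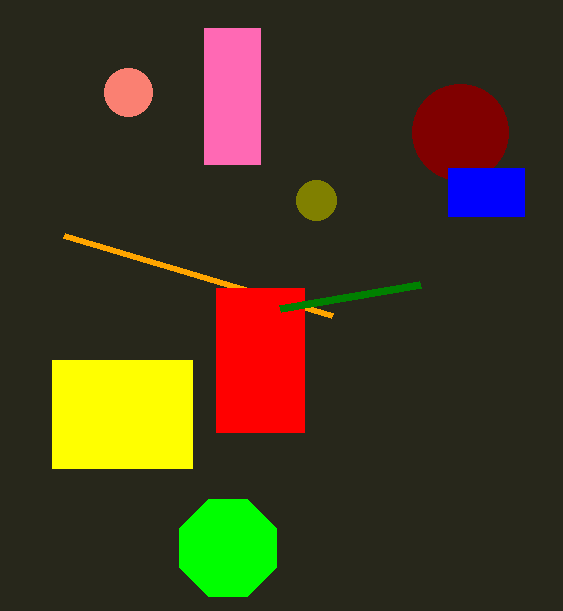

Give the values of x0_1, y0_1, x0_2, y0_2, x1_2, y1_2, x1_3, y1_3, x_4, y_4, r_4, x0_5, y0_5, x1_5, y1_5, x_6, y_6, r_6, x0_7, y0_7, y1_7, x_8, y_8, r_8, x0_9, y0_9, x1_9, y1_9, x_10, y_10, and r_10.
x0_1 = 332, y0_1 = 316, x0_2 = 216, y0_2 = 288, x1_2 = 304, y1_2 = 432, x1_3 = 420, y1_3 = 284, x_4 = 460, y_4 = 132, r_4 = 48, x0_5 = 448, y0_5 = 168, x1_5 = 524, y1_5 = 216, x_6 = 228, y_6 = 548, r_6 = 52, x0_7 = 52, y0_7 = 360, y1_7 = 468, x_8 = 128, y_8 = 92, r_8 = 24, x0_9 = 204, y0_9 = 28, x1_9 = 260, y1_9 = 164, x_10 = 316, y_10 = 200, r_10 = 20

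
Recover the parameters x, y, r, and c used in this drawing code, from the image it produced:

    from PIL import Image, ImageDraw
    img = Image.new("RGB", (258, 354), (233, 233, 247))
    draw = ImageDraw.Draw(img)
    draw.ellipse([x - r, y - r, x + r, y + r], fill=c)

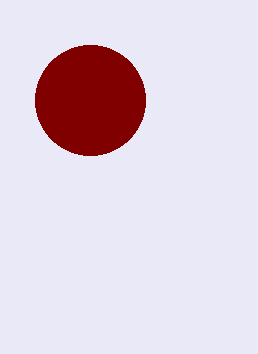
x = 90, y = 100, r = 55, c = 'maroon'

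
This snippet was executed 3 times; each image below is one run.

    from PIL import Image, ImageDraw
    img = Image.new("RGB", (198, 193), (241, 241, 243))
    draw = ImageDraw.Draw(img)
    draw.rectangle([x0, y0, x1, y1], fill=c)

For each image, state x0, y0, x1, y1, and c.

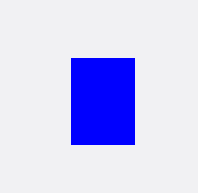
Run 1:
x0 = 71
y0 = 58
x1 = 134
y1 = 144
c = 'blue'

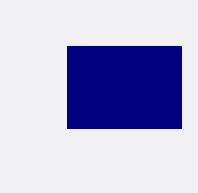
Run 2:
x0 = 67
y0 = 46
x1 = 181
y1 = 128
c = 'navy'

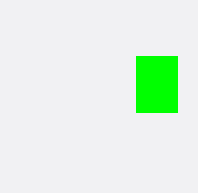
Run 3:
x0 = 136; y0 = 56; x1 = 177; y1 = 112; c = 'lime'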